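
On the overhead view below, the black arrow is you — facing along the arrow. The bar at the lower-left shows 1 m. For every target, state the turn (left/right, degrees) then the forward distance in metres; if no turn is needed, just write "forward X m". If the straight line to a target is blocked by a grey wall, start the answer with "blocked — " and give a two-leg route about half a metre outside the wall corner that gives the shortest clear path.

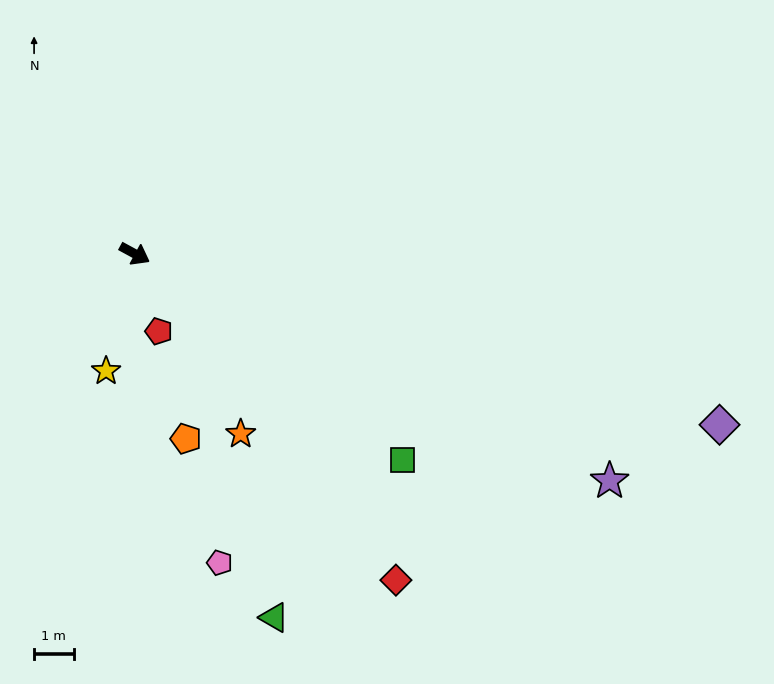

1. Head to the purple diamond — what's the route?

turn left 12°, forward 15.4 m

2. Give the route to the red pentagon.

turn right 44°, forward 2.0 m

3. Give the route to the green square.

turn right 9°, forward 8.5 m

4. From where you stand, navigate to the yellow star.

turn right 75°, forward 3.0 m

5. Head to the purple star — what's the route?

turn left 3°, forward 13.3 m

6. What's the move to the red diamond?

turn right 23°, forward 10.5 m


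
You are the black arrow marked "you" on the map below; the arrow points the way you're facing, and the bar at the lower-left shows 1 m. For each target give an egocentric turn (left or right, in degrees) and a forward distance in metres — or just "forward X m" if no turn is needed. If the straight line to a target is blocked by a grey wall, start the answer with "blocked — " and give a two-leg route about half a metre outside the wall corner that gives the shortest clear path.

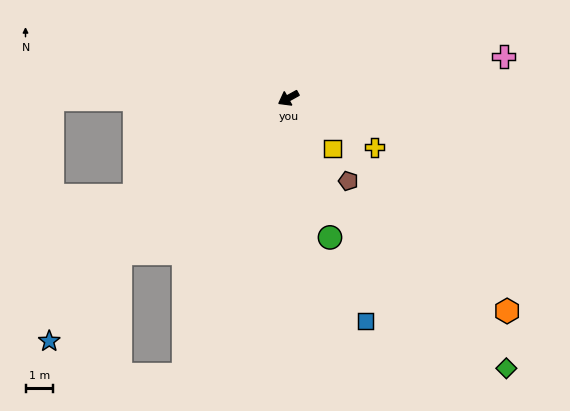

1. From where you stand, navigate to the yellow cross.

turn left 121°, forward 3.6 m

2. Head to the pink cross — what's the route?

turn left 162°, forward 7.9 m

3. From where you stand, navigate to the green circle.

turn left 78°, forward 5.2 m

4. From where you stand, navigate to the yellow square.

turn left 102°, forward 2.4 m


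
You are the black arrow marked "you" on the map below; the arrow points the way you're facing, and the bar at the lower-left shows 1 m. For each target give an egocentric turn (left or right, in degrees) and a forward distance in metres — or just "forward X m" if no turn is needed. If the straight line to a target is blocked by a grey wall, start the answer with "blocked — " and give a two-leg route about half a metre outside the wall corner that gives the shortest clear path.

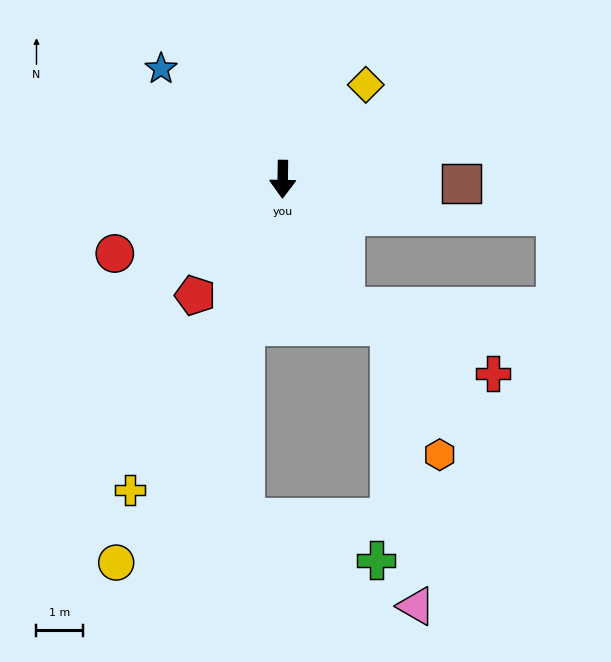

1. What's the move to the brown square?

turn left 89°, forward 3.9 m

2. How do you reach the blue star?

turn right 131°, forward 3.6 m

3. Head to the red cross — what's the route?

blocked — turn left 27°, forward 3.1 m, then turn left 40°, forward 3.5 m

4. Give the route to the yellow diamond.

turn left 139°, forward 2.7 m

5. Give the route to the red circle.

turn right 65°, forward 4.0 m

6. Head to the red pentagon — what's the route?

turn right 36°, forward 3.2 m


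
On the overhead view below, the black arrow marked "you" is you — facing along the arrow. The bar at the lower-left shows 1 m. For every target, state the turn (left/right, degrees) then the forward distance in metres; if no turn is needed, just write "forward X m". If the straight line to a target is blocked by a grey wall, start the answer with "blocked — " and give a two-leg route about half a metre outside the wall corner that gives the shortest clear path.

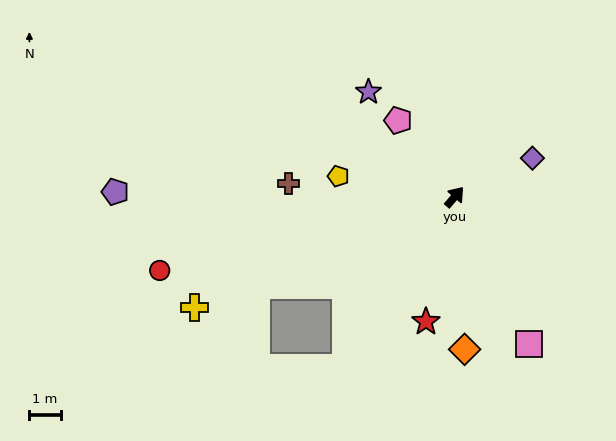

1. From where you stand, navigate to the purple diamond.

turn right 23°, forward 2.8 m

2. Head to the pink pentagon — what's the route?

turn left 77°, forward 3.0 m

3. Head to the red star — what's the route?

turn right 152°, forward 4.1 m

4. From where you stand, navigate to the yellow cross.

turn left 154°, forward 9.0 m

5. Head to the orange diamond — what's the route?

turn right 136°, forward 4.8 m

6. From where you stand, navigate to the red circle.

turn left 145°, forward 9.6 m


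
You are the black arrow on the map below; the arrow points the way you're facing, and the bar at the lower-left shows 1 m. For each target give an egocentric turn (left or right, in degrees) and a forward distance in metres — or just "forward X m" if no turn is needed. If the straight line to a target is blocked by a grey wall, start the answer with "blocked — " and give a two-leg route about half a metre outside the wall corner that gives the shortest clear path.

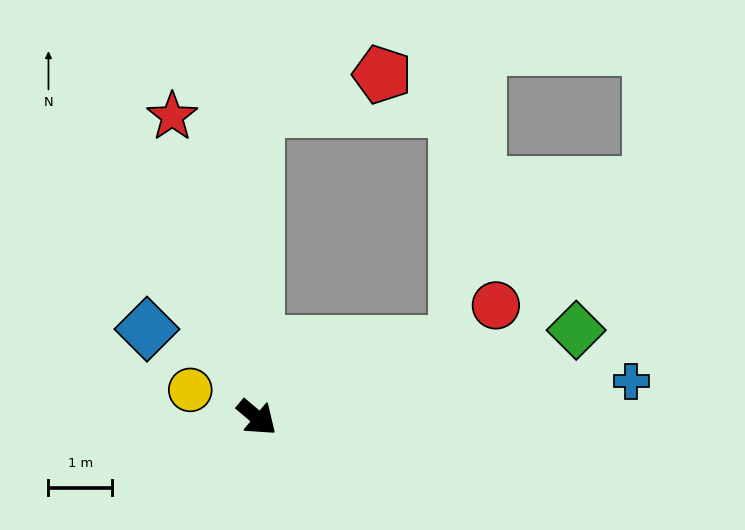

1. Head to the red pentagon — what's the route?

blocked — turn left 130°, forward 4.8 m, then turn right 74°, forward 2.0 m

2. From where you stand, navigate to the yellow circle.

turn right 162°, forward 1.1 m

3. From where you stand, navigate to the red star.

turn left 146°, forward 4.9 m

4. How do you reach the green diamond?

turn left 55°, forward 5.2 m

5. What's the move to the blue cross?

turn left 46°, forward 5.9 m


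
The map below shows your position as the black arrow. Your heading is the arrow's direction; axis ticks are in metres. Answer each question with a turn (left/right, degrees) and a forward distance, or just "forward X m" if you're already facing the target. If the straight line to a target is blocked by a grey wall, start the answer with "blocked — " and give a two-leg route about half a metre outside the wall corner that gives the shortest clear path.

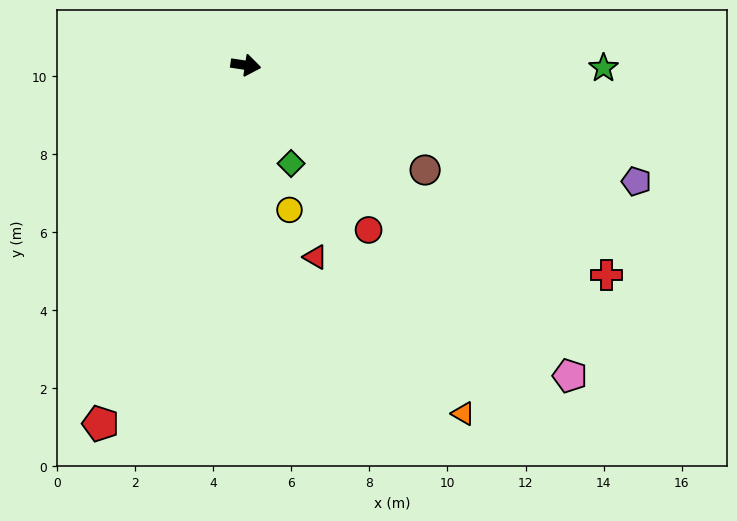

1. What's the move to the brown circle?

turn right 22°, forward 5.3 m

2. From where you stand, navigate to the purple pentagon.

turn right 8°, forward 10.4 m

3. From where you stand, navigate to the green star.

turn left 8°, forward 9.2 m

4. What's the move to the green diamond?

turn right 57°, forward 2.8 m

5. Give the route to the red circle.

turn right 45°, forward 5.3 m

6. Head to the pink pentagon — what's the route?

turn right 35°, forward 11.5 m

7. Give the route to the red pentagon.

turn right 103°, forward 9.9 m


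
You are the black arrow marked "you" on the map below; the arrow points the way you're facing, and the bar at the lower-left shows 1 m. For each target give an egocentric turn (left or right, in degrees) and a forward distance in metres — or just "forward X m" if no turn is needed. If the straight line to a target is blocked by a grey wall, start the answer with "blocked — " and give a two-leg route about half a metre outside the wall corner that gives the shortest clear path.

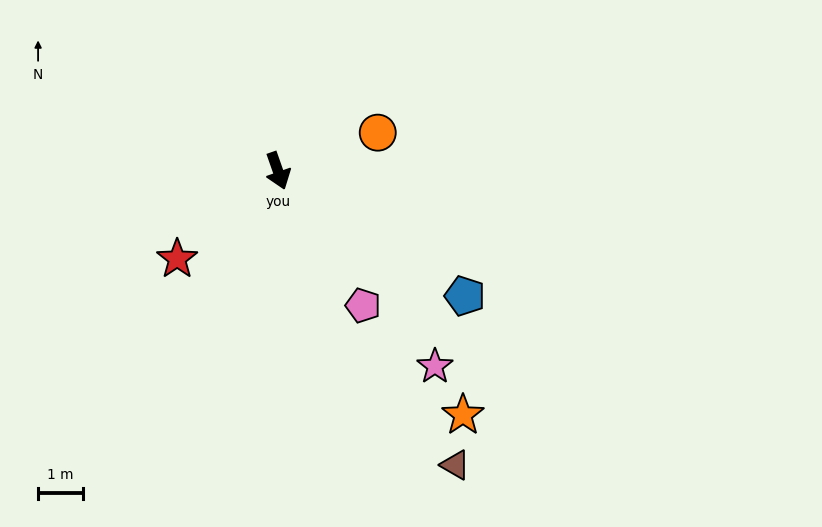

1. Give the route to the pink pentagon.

turn left 13°, forward 3.5 m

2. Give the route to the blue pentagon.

turn left 37°, forward 5.0 m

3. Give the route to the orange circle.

turn left 92°, forward 2.4 m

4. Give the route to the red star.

turn right 68°, forward 3.0 m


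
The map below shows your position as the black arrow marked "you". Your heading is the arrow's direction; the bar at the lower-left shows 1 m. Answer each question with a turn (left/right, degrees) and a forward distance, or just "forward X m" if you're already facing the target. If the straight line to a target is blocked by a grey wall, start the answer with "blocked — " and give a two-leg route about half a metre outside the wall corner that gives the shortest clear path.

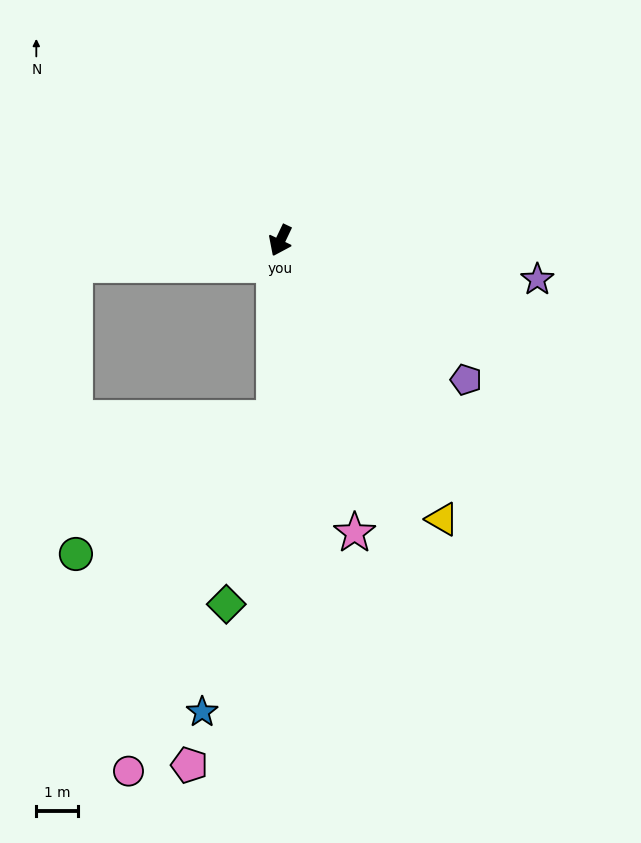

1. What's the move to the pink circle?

blocked — turn left 23°, forward 4.2 m, then turn right 20°, forward 9.1 m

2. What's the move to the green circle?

blocked — turn left 23°, forward 4.2 m, then turn right 53°, forward 5.7 m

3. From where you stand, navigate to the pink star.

turn left 40°, forward 7.2 m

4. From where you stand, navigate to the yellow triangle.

turn left 56°, forward 7.7 m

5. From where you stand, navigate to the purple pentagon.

turn left 79°, forward 5.5 m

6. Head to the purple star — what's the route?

turn left 107°, forward 6.2 m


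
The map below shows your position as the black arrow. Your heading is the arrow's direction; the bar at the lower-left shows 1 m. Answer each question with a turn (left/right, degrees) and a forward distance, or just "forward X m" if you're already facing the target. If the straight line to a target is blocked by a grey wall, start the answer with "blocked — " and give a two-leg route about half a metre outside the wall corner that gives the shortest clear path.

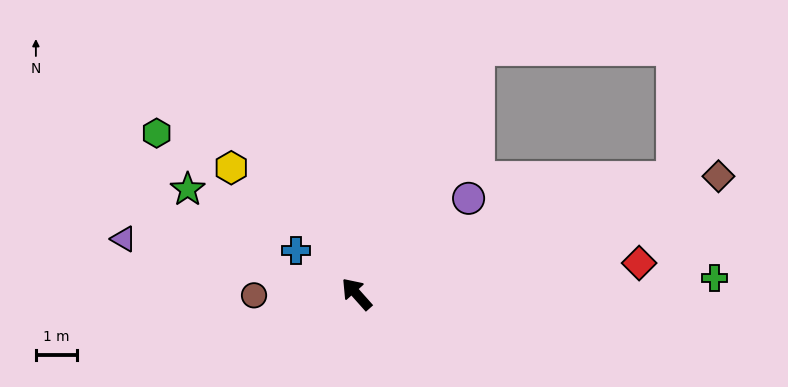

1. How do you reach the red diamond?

turn right 126°, forward 6.9 m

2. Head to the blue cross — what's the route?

turn left 13°, forward 1.8 m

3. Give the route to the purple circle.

turn right 91°, forward 3.6 m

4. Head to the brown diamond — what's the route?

turn right 114°, forward 9.2 m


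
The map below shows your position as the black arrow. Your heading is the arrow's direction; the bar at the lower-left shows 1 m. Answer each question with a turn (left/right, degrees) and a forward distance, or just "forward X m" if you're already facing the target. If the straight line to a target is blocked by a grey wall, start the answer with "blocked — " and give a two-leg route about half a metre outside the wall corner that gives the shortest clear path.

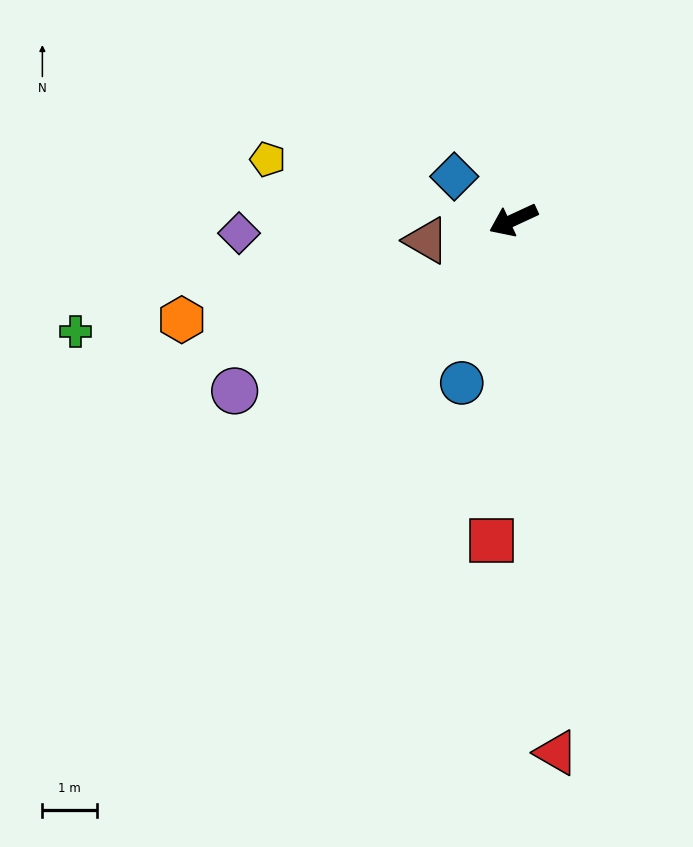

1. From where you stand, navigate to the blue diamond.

turn right 61°, forward 1.3 m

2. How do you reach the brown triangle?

turn right 12°, forward 1.6 m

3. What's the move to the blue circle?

turn left 48°, forward 3.1 m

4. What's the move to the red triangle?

turn left 70°, forward 9.7 m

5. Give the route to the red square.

turn left 61°, forward 5.8 m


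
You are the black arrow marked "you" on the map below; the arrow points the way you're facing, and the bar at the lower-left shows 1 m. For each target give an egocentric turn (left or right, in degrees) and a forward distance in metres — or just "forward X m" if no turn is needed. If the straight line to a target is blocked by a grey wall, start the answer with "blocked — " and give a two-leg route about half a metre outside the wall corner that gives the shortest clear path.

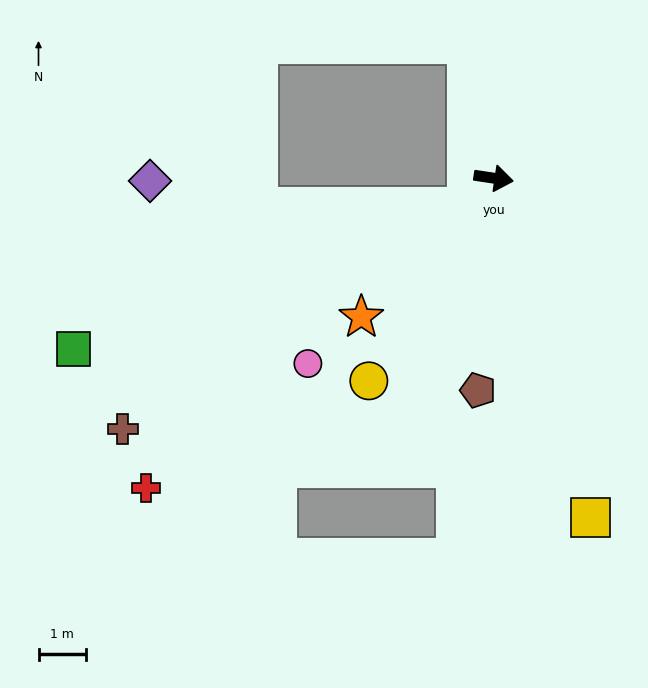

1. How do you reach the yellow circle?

turn right 113°, forward 5.0 m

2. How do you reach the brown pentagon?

turn right 86°, forward 4.5 m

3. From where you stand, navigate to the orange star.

turn right 125°, forward 4.0 m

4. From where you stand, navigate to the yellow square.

turn right 66°, forward 7.4 m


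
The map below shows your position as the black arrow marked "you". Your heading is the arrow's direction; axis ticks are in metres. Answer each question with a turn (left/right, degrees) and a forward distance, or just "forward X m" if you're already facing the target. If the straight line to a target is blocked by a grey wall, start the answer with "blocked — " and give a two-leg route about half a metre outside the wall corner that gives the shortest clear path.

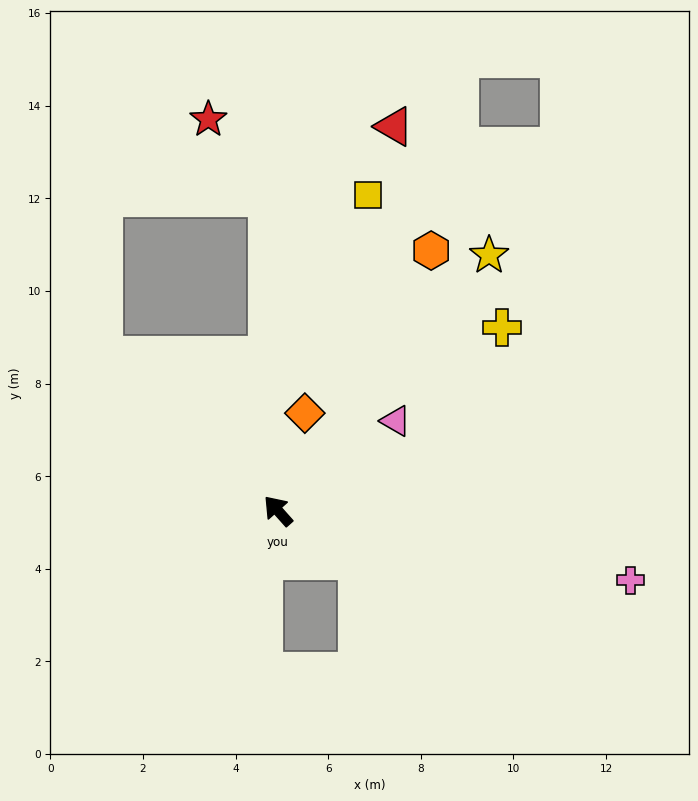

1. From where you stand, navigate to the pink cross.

turn right 143°, forward 7.8 m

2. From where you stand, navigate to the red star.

blocked — turn right 40°, forward 6.8 m, then turn left 36°, forward 2.1 m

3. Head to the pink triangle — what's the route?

turn right 94°, forward 3.2 m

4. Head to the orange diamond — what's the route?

turn right 57°, forward 2.2 m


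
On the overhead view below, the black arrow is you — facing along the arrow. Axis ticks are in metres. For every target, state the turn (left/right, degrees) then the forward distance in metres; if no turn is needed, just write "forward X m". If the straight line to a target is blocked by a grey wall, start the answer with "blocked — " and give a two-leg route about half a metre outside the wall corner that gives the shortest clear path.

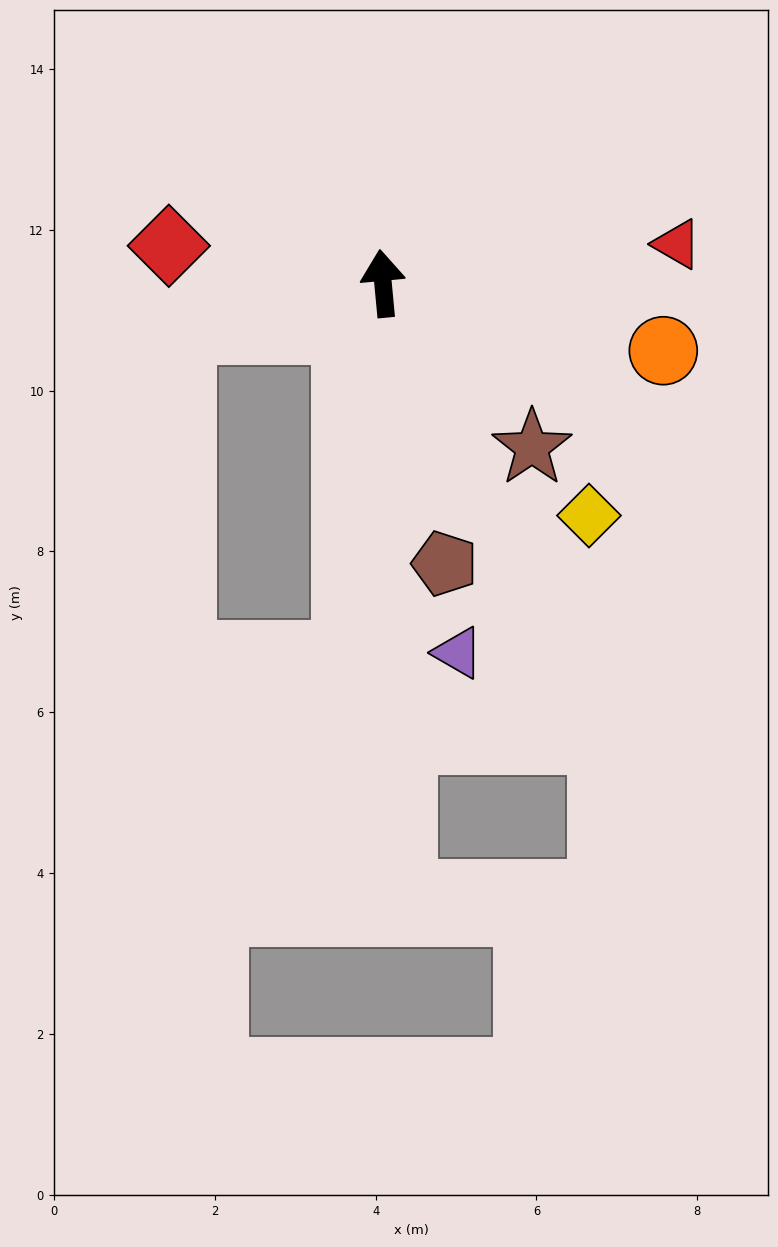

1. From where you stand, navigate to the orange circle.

turn right 109°, forward 3.6 m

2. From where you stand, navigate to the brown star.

turn right 143°, forward 2.8 m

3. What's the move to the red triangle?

turn right 88°, forward 3.7 m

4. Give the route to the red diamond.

turn left 75°, forward 2.7 m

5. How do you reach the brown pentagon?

turn right 173°, forward 3.6 m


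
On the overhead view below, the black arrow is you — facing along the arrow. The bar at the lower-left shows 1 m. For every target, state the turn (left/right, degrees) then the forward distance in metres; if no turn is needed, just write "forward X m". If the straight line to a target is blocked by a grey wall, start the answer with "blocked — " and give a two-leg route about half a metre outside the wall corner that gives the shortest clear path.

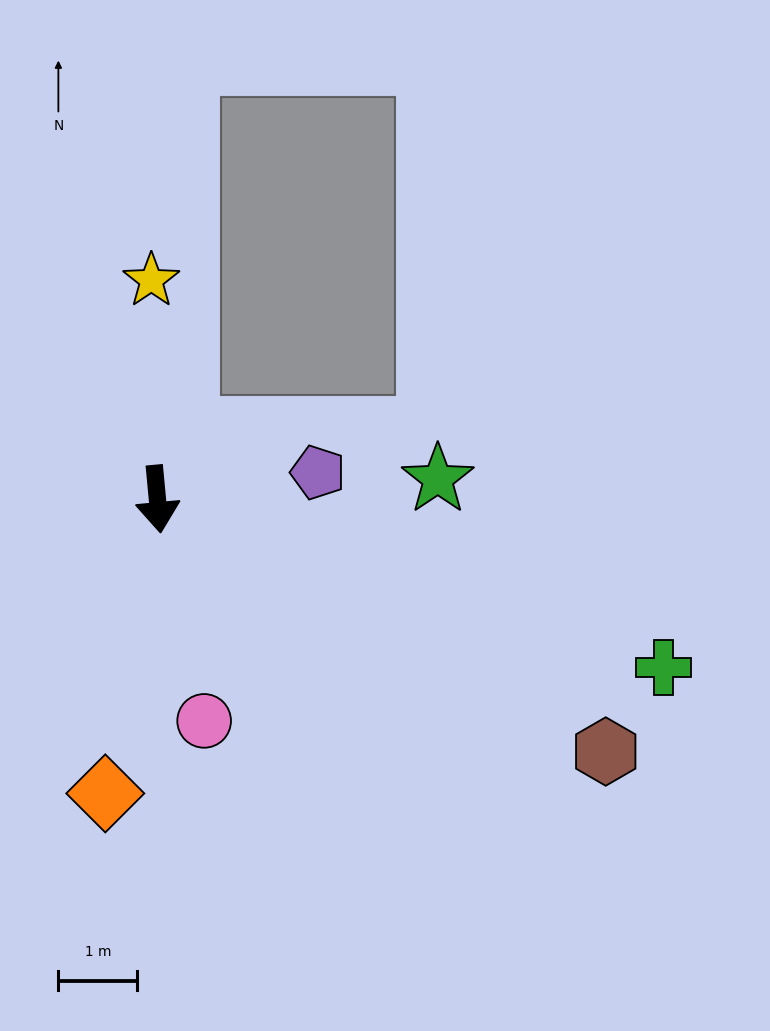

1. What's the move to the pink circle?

turn left 7°, forward 2.9 m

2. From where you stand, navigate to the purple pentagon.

turn left 94°, forward 2.1 m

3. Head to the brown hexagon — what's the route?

turn left 55°, forward 6.5 m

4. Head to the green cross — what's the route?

turn left 66°, forward 6.7 m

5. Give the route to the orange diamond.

turn right 15°, forward 3.8 m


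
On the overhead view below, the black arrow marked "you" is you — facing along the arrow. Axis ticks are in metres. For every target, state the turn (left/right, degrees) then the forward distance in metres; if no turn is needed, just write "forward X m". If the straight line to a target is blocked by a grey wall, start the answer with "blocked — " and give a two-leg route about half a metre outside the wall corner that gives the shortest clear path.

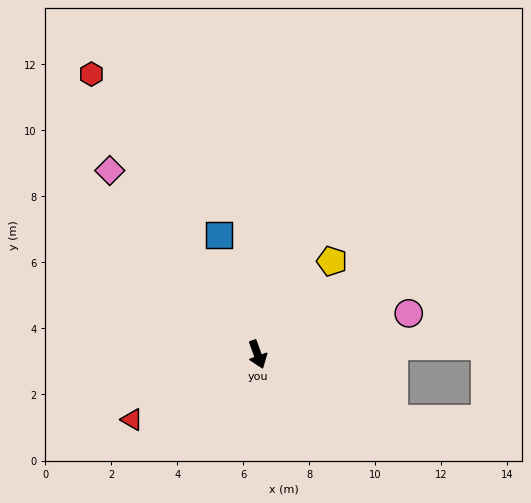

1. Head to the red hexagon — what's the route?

turn right 169°, forward 9.9 m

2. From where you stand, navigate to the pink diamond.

turn right 161°, forward 7.1 m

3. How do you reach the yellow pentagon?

turn left 121°, forward 3.6 m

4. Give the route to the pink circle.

turn left 85°, forward 4.7 m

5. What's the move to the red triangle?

turn right 83°, forward 4.3 m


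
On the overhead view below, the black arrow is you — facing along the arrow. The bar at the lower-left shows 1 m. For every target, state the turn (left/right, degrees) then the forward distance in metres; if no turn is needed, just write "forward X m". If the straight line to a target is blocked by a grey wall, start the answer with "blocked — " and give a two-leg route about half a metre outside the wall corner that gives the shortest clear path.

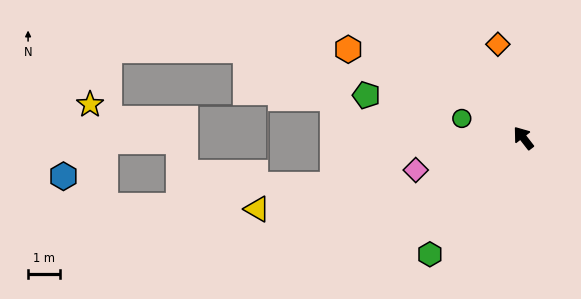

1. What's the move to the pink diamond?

turn left 69°, forward 3.6 m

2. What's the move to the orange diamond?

turn right 23°, forward 3.1 m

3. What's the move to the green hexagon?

turn left 103°, forward 4.7 m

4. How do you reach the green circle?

turn left 35°, forward 2.1 m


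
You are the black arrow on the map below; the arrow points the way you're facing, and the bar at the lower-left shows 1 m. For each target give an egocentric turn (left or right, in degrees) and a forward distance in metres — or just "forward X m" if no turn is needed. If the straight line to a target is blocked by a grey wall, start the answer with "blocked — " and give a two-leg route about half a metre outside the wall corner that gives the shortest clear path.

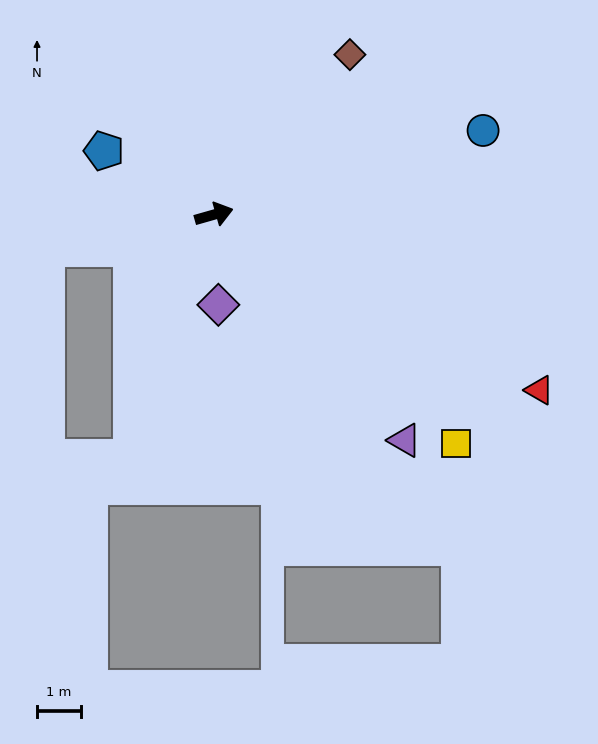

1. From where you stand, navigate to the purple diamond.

turn right 103°, forward 2.0 m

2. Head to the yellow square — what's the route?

turn right 59°, forward 7.5 m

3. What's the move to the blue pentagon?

turn left 134°, forward 2.9 m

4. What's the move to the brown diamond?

turn left 34°, forward 4.8 m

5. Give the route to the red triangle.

turn right 44°, forward 8.4 m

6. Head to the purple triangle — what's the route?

turn right 66°, forward 6.7 m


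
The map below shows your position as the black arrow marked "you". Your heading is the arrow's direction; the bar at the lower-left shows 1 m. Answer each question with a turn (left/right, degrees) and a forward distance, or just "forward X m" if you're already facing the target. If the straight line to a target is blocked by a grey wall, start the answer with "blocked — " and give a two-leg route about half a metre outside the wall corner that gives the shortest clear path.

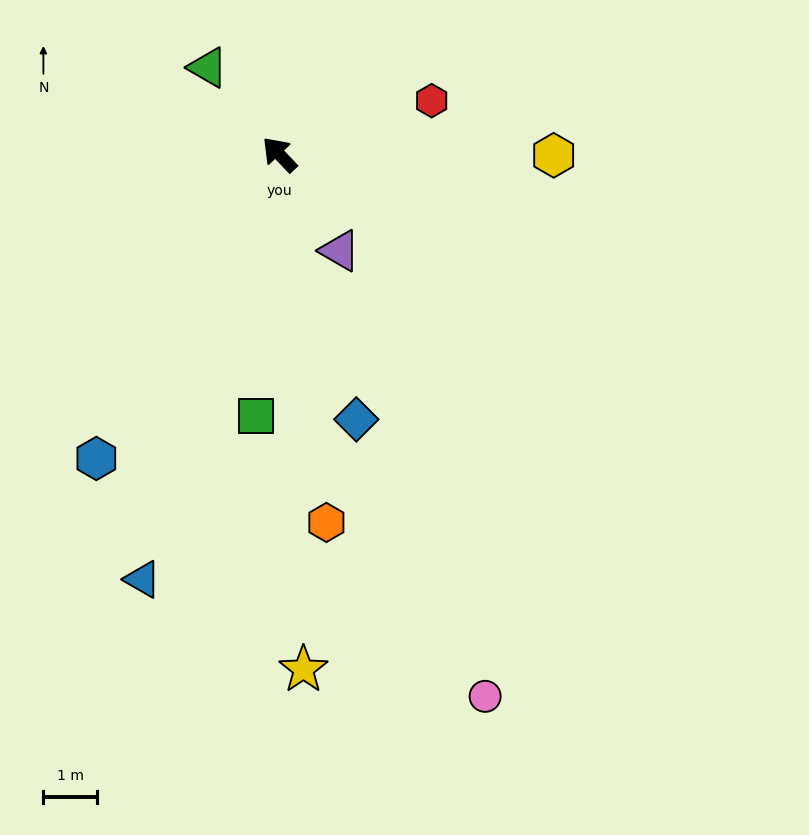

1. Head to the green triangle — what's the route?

turn right 4°, forward 2.1 m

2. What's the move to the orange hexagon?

turn left 144°, forward 6.9 m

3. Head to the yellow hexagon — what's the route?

turn right 134°, forward 5.1 m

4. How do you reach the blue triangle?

turn left 119°, forward 8.3 m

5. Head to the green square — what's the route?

turn left 132°, forward 4.9 m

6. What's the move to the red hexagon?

turn right 114°, forward 3.0 m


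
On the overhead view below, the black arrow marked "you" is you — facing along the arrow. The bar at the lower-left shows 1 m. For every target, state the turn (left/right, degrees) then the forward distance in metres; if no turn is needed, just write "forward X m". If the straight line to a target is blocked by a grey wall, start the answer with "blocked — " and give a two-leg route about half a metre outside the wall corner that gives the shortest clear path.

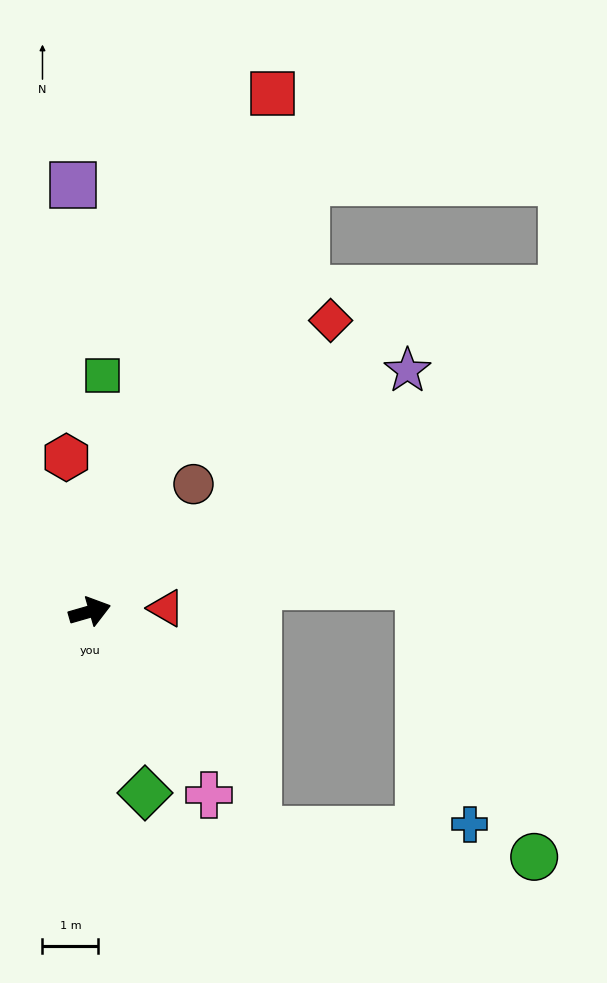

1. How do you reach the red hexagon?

turn left 83°, forward 2.8 m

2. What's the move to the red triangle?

turn right 13°, forward 1.4 m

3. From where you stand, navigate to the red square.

turn left 54°, forward 9.8 m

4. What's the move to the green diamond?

turn right 89°, forward 3.4 m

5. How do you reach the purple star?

turn left 21°, forward 7.1 m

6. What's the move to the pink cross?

turn right 73°, forward 3.9 m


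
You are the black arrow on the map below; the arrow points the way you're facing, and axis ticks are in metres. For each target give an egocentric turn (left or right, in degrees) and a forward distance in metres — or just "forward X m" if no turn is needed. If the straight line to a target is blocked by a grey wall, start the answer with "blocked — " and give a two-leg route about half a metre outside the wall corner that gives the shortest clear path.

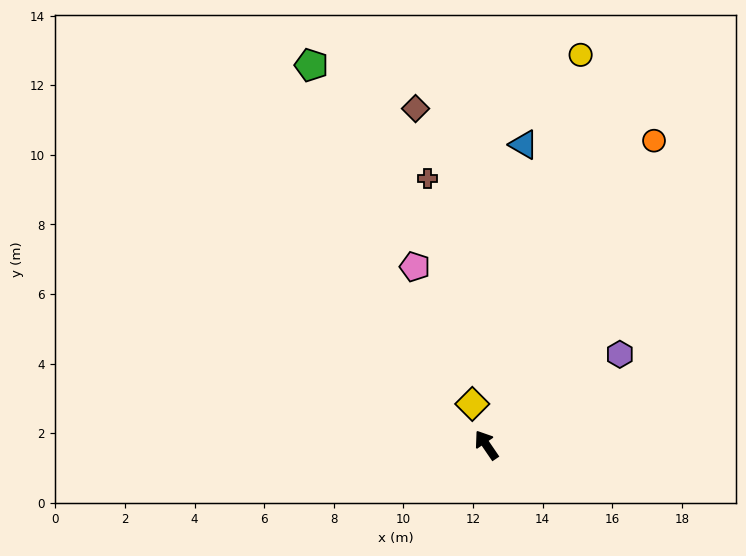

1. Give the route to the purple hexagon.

turn right 90°, forward 4.6 m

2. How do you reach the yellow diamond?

turn right 15°, forward 1.2 m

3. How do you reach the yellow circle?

turn right 48°, forward 11.5 m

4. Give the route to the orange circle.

turn right 63°, forward 10.0 m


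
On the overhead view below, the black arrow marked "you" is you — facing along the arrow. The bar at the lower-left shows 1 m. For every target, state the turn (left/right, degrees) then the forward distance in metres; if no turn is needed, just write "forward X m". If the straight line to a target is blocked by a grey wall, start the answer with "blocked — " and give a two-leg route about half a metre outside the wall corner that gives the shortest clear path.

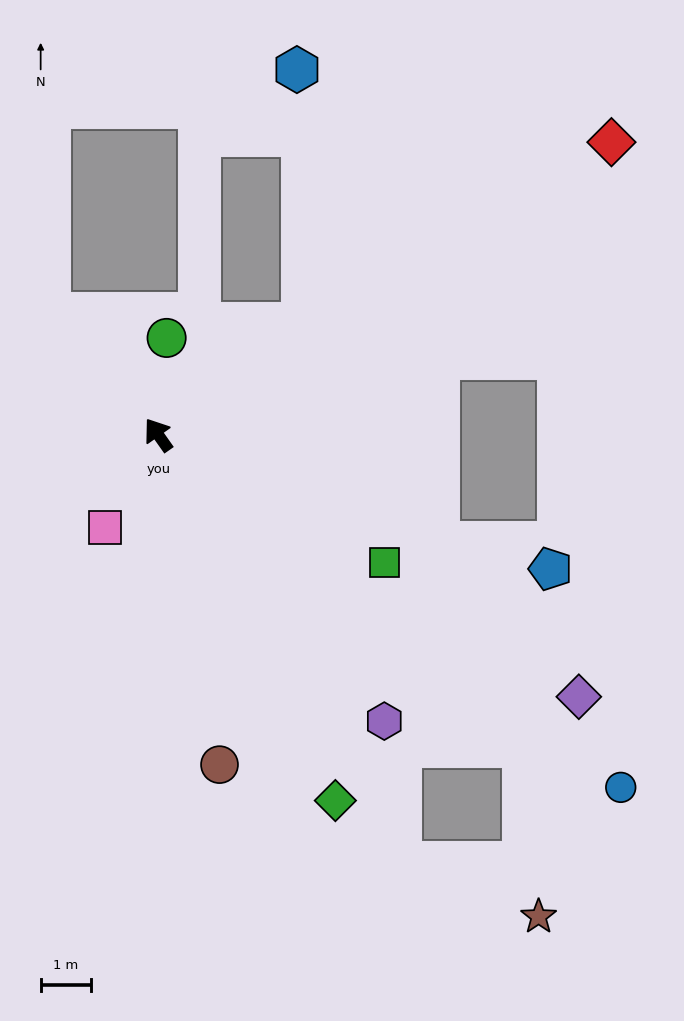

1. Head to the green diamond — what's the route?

turn left 171°, forward 8.1 m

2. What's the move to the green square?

turn right 155°, forward 5.2 m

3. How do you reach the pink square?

turn left 115°, forward 2.1 m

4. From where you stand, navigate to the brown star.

blocked — turn right 166°, forward 9.5 m, then turn right 44°, forward 3.4 m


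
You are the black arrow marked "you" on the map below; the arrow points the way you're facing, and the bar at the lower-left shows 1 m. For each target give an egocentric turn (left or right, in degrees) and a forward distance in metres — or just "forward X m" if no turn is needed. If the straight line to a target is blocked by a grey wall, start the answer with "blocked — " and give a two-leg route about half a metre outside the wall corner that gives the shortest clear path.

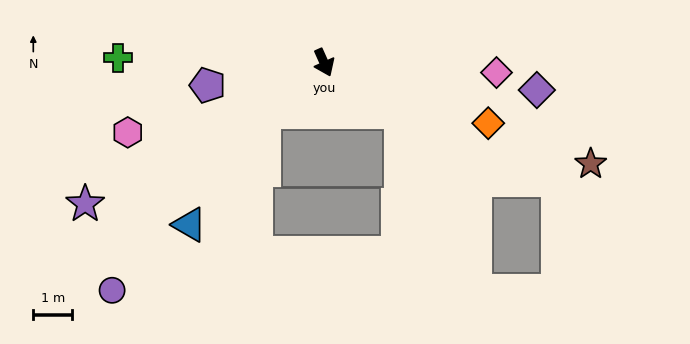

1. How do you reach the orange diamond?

turn left 46°, forward 4.5 m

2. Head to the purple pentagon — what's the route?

turn right 103°, forward 3.1 m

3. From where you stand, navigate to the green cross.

turn right 115°, forward 5.3 m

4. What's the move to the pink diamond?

turn left 63°, forward 4.5 m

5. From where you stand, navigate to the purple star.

turn right 83°, forward 7.2 m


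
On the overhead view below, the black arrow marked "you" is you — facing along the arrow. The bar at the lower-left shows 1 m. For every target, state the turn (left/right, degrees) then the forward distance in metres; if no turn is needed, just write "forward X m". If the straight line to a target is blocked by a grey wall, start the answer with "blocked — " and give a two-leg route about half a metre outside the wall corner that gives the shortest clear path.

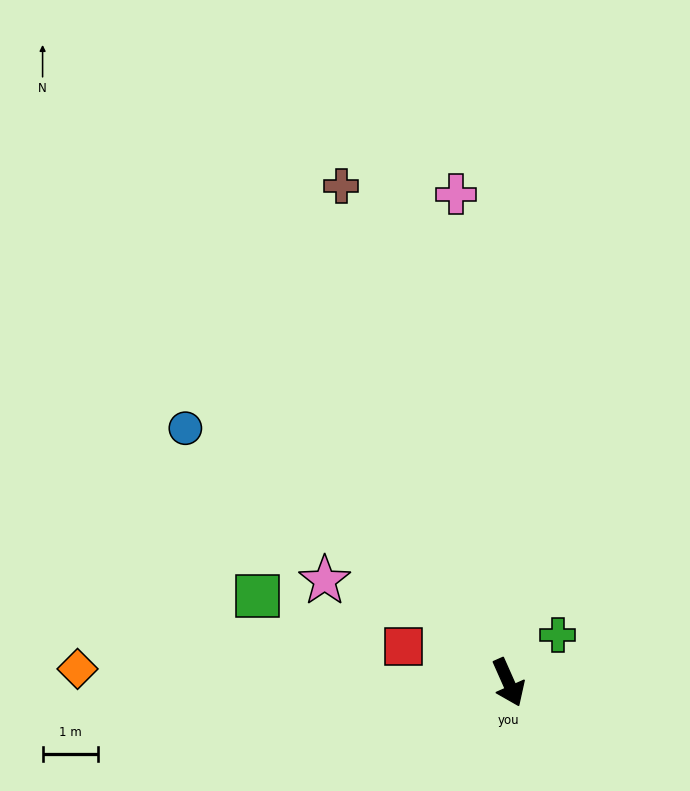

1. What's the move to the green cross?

turn left 110°, forward 1.2 m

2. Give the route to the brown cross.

turn left 175°, forward 9.5 m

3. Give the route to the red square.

turn right 133°, forward 2.0 m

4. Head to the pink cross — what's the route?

turn left 162°, forward 8.9 m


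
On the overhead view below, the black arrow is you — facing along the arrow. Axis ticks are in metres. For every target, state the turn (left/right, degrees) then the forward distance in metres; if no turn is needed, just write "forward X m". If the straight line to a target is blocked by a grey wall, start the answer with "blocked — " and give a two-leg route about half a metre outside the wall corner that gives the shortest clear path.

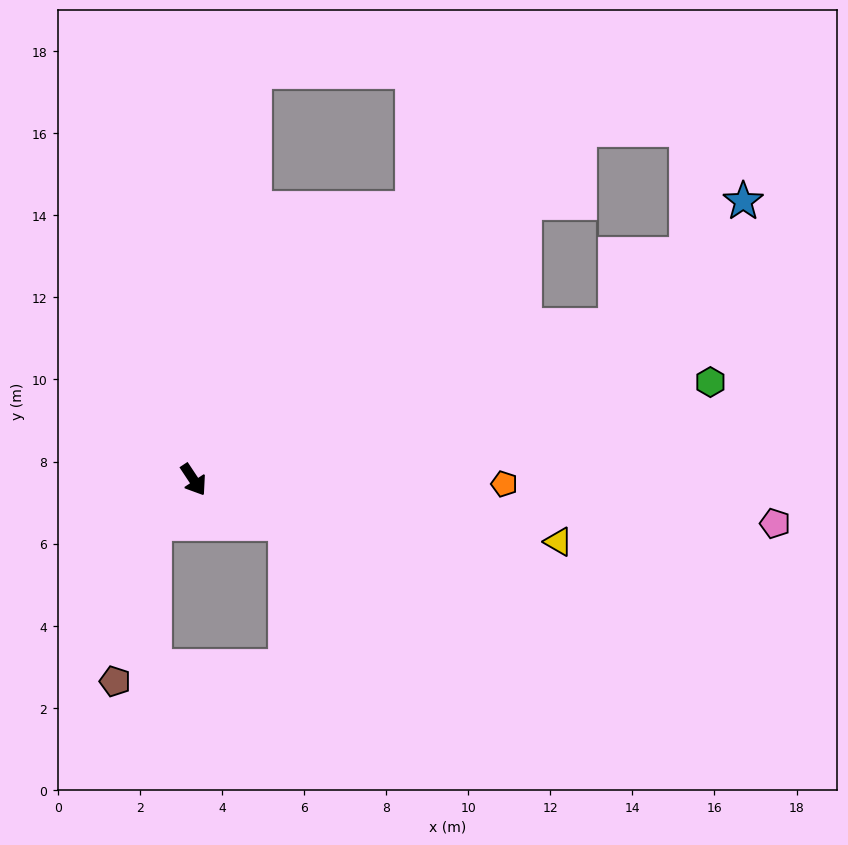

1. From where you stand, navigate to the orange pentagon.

turn left 56°, forward 7.6 m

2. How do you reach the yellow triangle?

turn left 47°, forward 9.0 m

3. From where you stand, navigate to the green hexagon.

turn left 67°, forward 12.8 m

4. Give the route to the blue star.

blocked — turn left 77°, forward 11.0 m, then turn left 24°, forward 4.3 m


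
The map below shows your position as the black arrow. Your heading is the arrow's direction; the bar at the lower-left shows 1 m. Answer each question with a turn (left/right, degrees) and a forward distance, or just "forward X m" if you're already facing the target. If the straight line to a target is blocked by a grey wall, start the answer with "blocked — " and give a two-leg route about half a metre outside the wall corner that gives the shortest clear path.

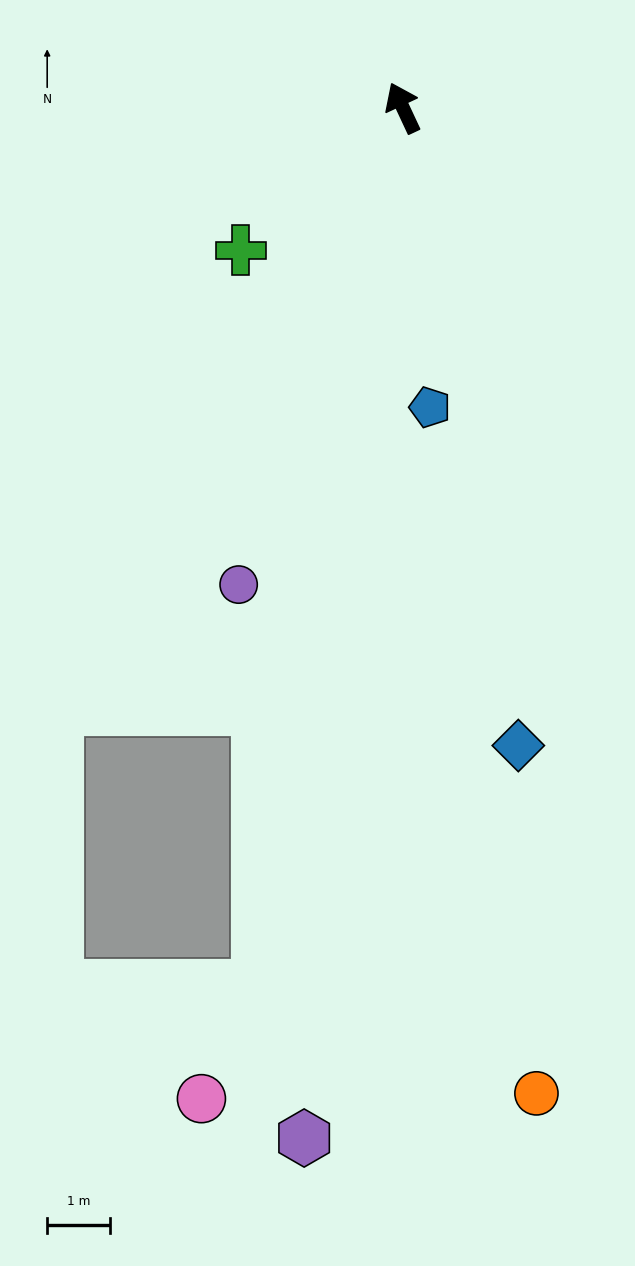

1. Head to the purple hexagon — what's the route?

turn left 149°, forward 16.6 m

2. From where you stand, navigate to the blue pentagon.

turn left 160°, forward 4.8 m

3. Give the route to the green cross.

turn left 106°, forward 3.5 m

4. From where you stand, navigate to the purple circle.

turn left 136°, forward 8.1 m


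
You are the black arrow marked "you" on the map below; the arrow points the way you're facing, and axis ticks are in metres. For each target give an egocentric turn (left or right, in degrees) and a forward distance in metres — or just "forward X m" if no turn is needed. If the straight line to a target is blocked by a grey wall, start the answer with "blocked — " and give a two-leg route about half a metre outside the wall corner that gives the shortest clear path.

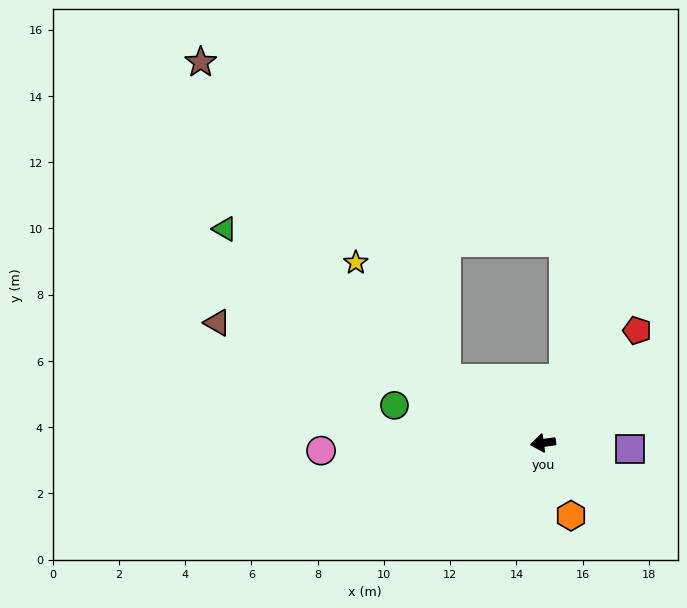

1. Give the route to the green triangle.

turn right 42°, forward 11.6 m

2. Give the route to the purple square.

turn left 168°, forward 2.6 m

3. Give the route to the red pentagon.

turn right 138°, forward 4.4 m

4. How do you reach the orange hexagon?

turn left 103°, forward 2.4 m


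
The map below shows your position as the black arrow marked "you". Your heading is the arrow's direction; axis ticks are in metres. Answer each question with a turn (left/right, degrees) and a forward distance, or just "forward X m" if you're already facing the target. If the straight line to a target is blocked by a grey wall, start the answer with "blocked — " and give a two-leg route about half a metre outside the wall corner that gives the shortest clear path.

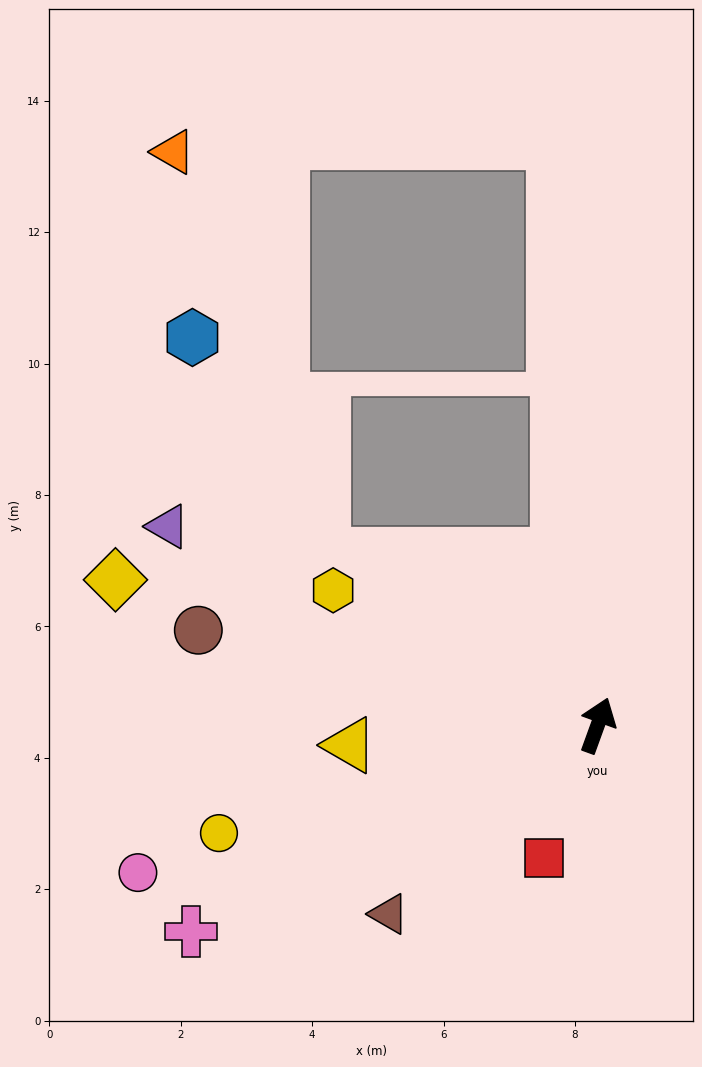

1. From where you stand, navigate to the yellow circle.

turn left 126°, forward 6.0 m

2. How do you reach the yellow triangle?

turn left 115°, forward 3.8 m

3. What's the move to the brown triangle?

turn left 152°, forward 4.3 m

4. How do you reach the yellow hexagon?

turn left 83°, forward 4.5 m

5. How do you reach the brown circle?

turn left 97°, forward 6.2 m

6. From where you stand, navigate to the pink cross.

turn left 137°, forward 6.9 m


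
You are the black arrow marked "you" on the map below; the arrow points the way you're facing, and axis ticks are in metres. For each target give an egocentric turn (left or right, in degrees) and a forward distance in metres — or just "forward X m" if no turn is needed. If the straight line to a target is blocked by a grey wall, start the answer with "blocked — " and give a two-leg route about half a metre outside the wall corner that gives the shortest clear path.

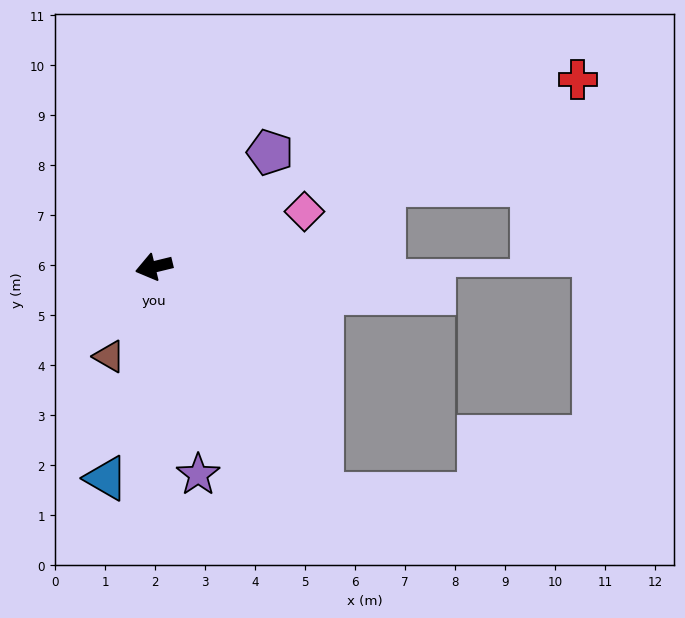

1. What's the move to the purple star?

turn left 88°, forward 4.2 m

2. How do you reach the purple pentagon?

turn right 149°, forward 3.3 m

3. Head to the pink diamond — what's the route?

turn right 173°, forward 3.2 m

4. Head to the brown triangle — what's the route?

turn left 50°, forward 2.0 m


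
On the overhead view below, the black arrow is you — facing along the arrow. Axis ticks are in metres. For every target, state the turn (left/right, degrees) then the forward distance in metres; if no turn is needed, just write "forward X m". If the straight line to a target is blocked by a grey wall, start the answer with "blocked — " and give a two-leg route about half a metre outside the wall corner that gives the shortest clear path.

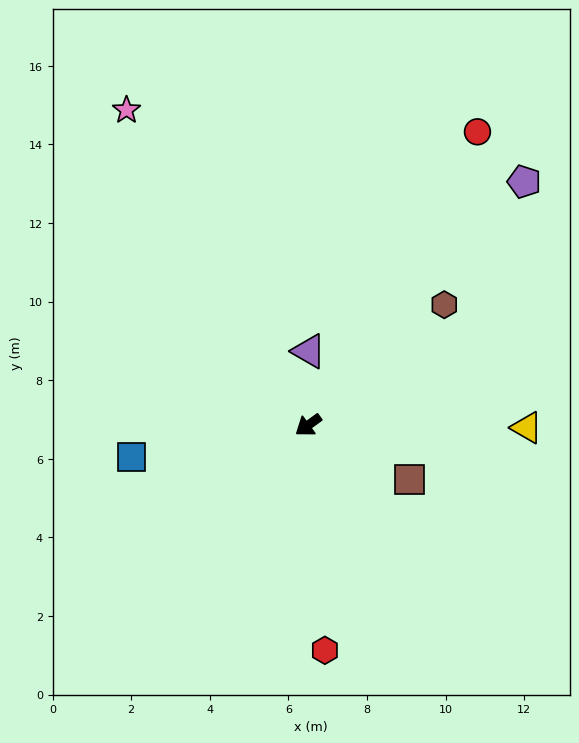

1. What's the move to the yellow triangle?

turn left 143°, forward 5.6 m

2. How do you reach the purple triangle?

turn right 126°, forward 1.9 m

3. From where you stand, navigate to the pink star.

turn right 96°, forward 9.3 m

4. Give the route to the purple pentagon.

turn right 168°, forward 8.3 m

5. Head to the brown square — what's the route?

turn left 116°, forward 2.9 m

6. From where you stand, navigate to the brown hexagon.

turn right 174°, forward 4.6 m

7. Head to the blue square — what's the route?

turn right 26°, forward 4.6 m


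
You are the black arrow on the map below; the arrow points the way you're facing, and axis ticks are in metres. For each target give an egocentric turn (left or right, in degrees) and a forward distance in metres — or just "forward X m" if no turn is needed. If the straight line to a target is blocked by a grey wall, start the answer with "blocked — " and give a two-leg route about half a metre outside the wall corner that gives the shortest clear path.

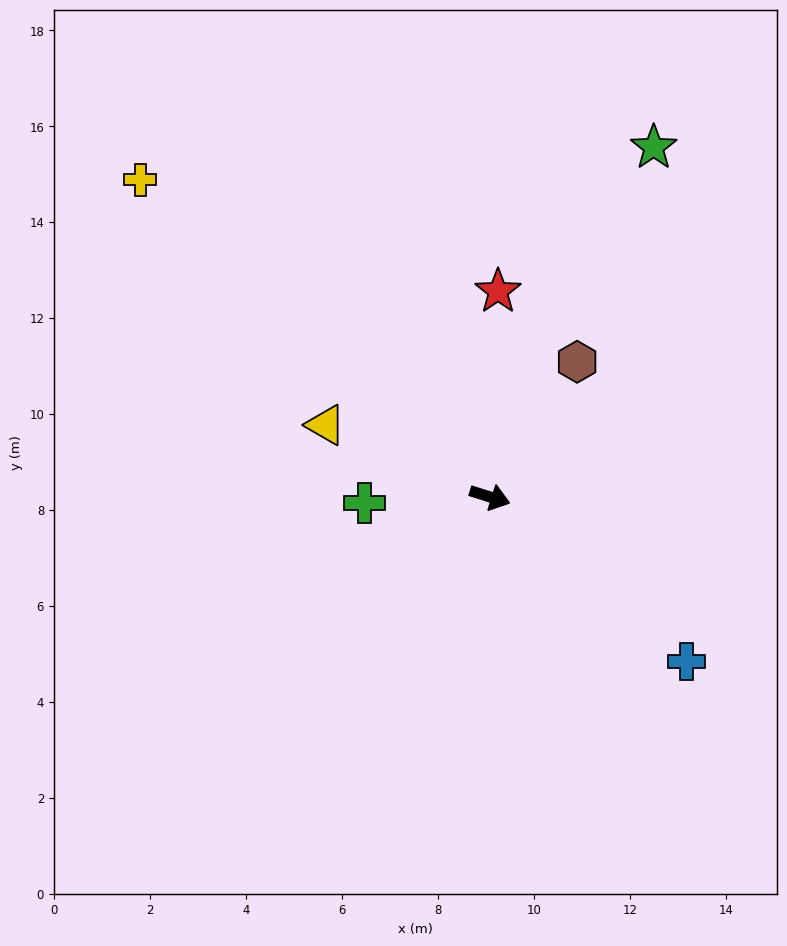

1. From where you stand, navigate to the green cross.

turn right 160°, forward 2.6 m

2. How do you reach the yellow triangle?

turn left 174°, forward 3.7 m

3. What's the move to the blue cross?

turn right 22°, forward 5.3 m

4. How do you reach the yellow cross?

turn left 155°, forward 9.8 m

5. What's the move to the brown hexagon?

turn left 75°, forward 3.4 m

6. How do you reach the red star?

turn left 105°, forward 4.3 m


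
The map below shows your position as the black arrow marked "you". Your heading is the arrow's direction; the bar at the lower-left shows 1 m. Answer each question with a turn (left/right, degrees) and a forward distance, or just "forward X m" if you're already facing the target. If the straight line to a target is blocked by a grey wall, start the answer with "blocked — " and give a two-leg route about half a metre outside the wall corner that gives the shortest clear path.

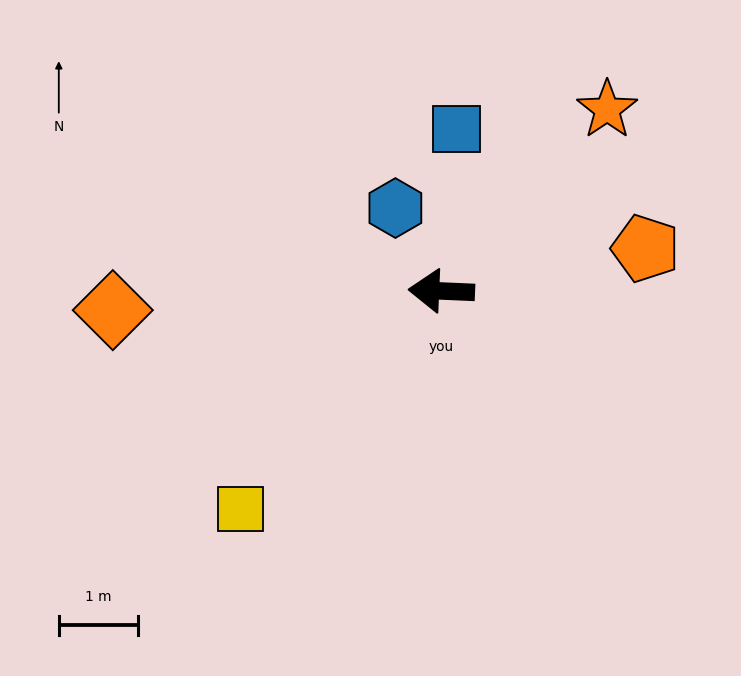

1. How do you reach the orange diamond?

turn left 6°, forward 4.1 m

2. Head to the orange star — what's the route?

turn right 130°, forward 3.1 m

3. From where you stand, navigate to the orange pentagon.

turn right 166°, forward 2.6 m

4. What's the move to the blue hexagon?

turn right 59°, forward 1.2 m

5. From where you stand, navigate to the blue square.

turn right 93°, forward 2.0 m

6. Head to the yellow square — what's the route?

turn left 50°, forward 3.7 m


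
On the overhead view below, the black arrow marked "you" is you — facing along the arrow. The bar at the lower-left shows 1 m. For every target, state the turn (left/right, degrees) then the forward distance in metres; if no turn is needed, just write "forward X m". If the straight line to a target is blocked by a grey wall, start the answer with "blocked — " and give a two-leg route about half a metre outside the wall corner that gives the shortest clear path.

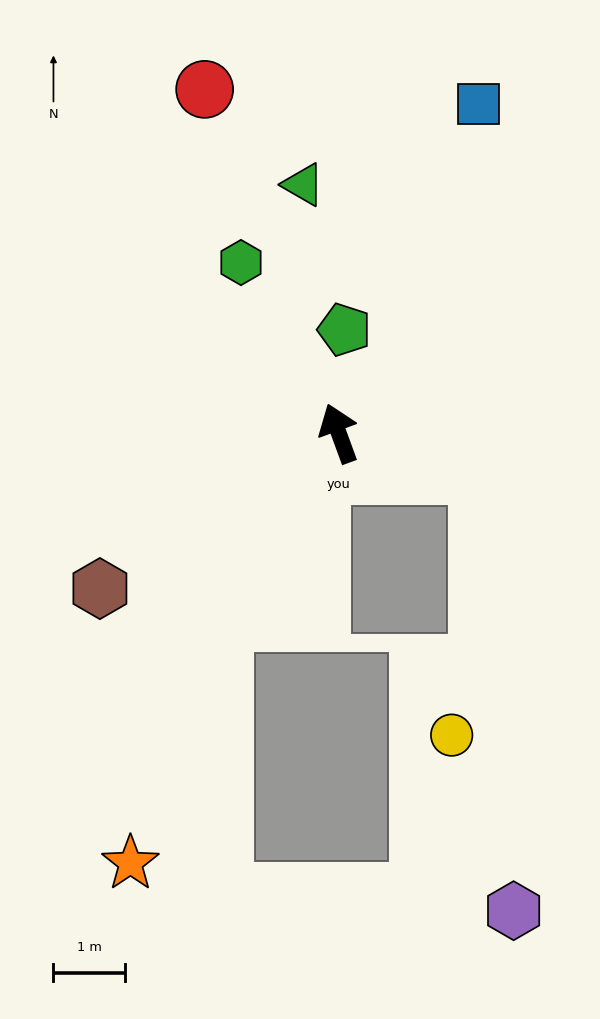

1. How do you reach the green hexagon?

turn left 10°, forward 2.7 m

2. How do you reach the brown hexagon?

turn left 103°, forward 4.0 m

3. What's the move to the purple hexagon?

blocked — turn right 126°, forward 2.0 m, then turn right 70°, forward 6.1 m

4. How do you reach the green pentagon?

turn right 23°, forward 1.4 m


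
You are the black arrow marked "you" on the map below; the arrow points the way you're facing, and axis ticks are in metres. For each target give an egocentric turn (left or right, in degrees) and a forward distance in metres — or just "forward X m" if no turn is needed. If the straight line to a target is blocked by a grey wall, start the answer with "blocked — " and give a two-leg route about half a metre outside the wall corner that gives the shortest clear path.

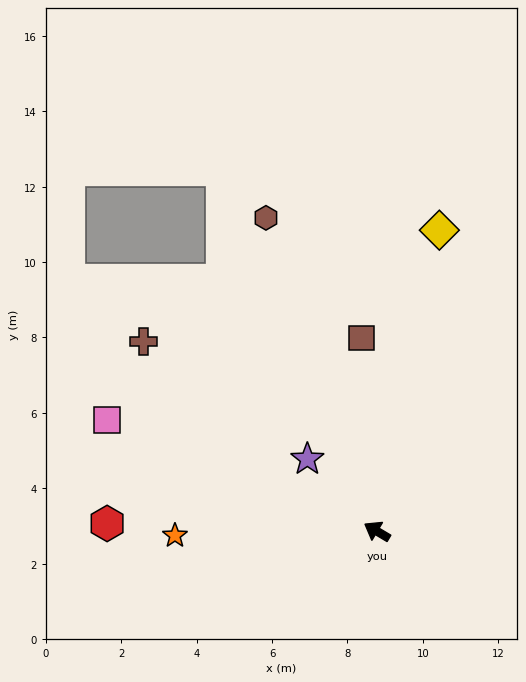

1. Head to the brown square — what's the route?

turn right 55°, forward 5.1 m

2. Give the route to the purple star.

turn right 15°, forward 2.7 m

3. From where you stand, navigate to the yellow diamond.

turn right 71°, forward 8.2 m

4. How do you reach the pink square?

turn left 8°, forward 7.7 m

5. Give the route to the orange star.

turn left 32°, forward 5.4 m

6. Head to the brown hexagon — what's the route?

turn right 40°, forward 8.8 m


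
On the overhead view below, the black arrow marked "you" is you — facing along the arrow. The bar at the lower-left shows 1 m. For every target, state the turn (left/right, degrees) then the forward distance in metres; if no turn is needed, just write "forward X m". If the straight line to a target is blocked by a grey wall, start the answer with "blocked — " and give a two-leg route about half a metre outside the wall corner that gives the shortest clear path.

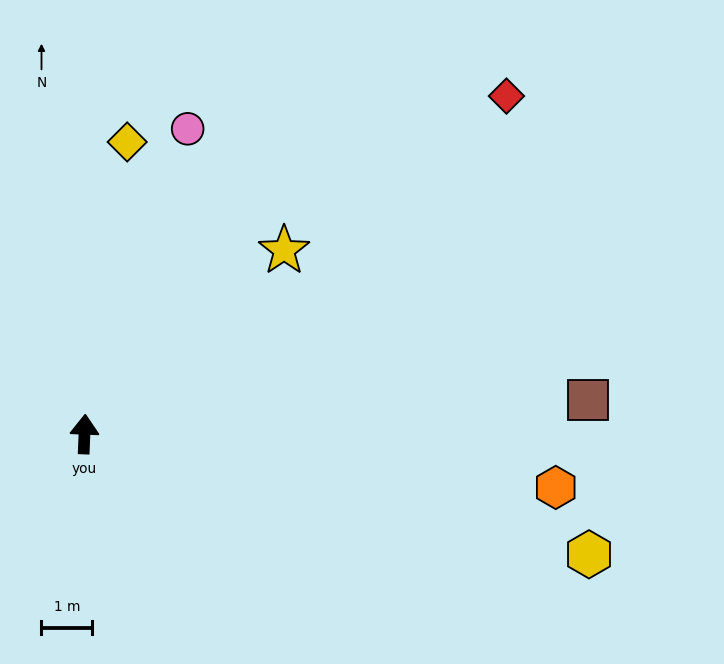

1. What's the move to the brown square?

turn right 84°, forward 9.9 m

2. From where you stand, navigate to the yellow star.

turn right 45°, forward 5.3 m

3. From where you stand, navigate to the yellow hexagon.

turn right 101°, forward 10.2 m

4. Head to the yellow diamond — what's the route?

turn right 6°, forward 5.8 m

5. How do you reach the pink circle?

turn right 16°, forward 6.3 m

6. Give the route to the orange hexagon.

turn right 94°, forward 9.3 m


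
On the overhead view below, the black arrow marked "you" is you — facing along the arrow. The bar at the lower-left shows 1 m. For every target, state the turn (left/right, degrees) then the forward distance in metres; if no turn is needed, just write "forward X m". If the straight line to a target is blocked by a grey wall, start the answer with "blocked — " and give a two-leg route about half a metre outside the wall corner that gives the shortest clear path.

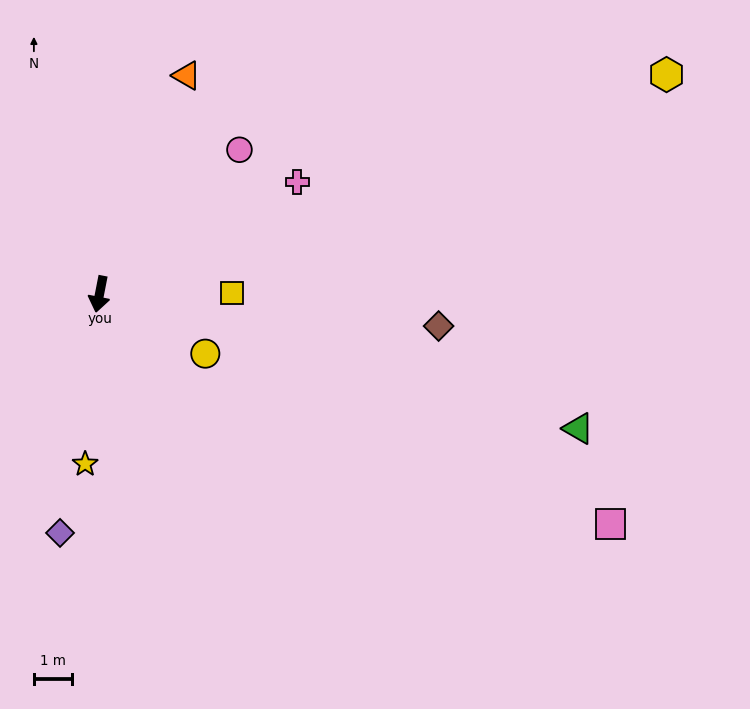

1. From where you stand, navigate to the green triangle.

turn left 85°, forward 12.9 m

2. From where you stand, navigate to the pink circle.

turn left 147°, forward 5.2 m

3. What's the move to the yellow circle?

turn left 72°, forward 3.2 m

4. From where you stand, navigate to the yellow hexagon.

turn left 122°, forward 15.8 m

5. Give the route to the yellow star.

turn left 6°, forward 4.4 m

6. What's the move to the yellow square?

turn left 102°, forward 3.5 m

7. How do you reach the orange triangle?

turn left 169°, forward 6.1 m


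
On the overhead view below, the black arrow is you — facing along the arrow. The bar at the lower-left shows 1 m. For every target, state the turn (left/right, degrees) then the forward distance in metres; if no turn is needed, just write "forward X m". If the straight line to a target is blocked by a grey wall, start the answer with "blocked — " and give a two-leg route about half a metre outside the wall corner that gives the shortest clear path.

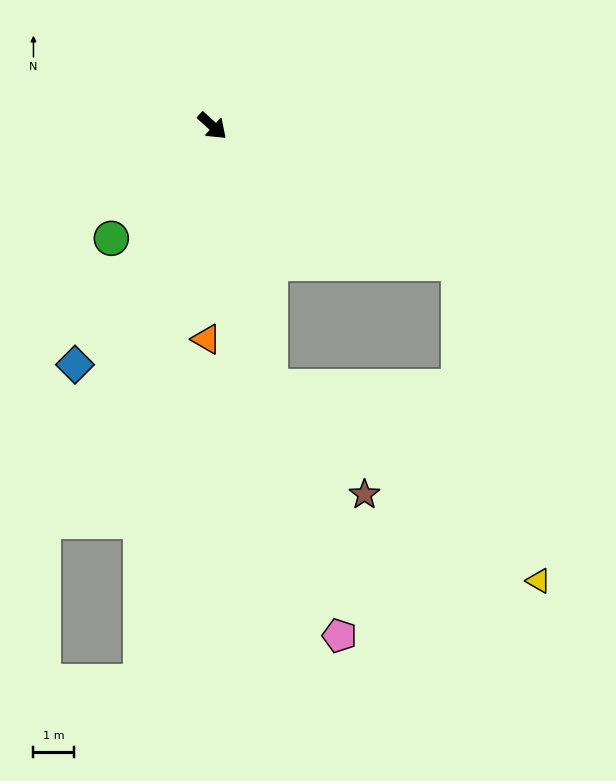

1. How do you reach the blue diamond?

turn right 78°, forward 6.7 m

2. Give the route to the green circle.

turn right 90°, forward 3.7 m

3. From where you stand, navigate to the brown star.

blocked — turn right 35°, forward 6.5 m, then turn left 28°, forward 3.5 m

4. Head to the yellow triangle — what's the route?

blocked — turn right 35°, forward 6.5 m, then turn left 41°, forward 8.1 m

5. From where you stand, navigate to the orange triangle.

turn right 49°, forward 5.2 m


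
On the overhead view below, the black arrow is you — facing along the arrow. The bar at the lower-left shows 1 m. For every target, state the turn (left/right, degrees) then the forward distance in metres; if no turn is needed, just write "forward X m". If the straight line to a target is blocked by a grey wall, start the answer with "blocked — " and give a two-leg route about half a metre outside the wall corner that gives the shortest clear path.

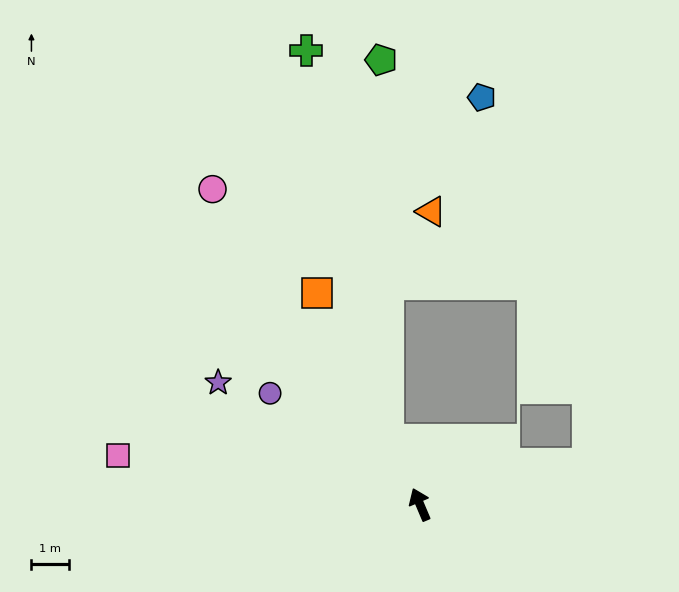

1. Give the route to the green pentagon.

blocked — turn left 3°, forward 1.9 m, then turn right 25°, forward 10.2 m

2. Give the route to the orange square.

turn left 3°, forward 6.3 m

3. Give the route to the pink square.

turn left 58°, forward 8.2 m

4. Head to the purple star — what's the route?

turn left 36°, forward 6.4 m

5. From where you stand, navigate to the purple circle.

turn left 30°, forward 5.0 m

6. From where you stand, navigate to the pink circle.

turn left 10°, forward 10.2 m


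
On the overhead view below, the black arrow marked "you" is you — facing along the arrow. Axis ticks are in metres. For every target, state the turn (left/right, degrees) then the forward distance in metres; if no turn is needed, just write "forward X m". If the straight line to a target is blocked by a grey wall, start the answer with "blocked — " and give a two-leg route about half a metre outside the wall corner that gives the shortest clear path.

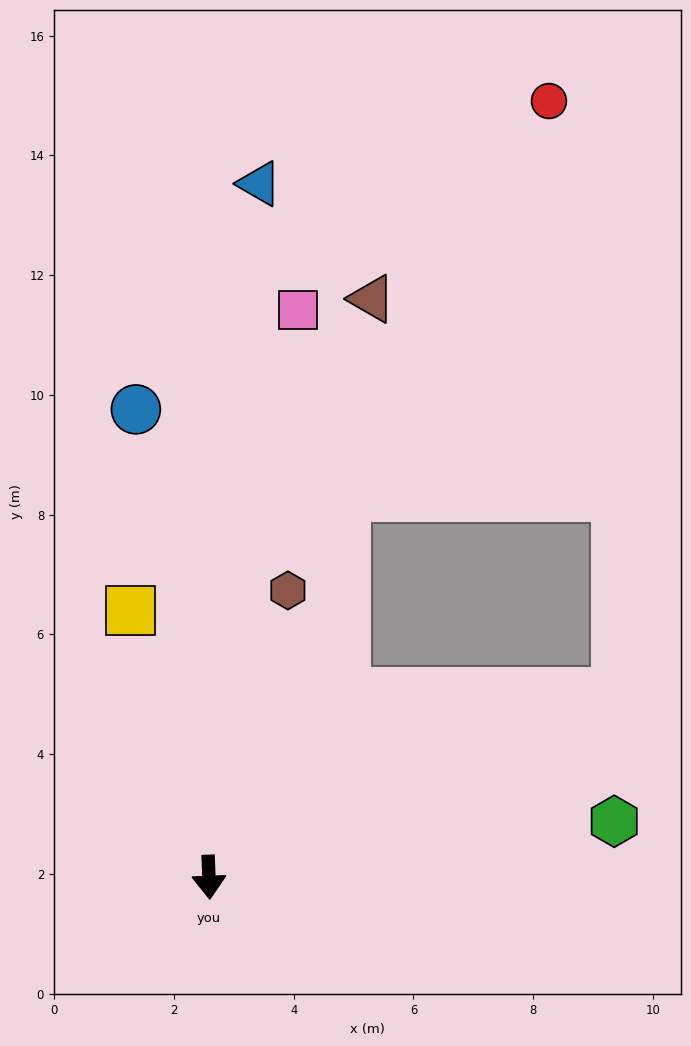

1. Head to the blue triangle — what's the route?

turn left 174°, forward 11.6 m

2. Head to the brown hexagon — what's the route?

turn left 162°, forward 5.0 m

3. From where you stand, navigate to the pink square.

turn left 169°, forward 9.6 m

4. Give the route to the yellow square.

turn right 166°, forward 4.6 m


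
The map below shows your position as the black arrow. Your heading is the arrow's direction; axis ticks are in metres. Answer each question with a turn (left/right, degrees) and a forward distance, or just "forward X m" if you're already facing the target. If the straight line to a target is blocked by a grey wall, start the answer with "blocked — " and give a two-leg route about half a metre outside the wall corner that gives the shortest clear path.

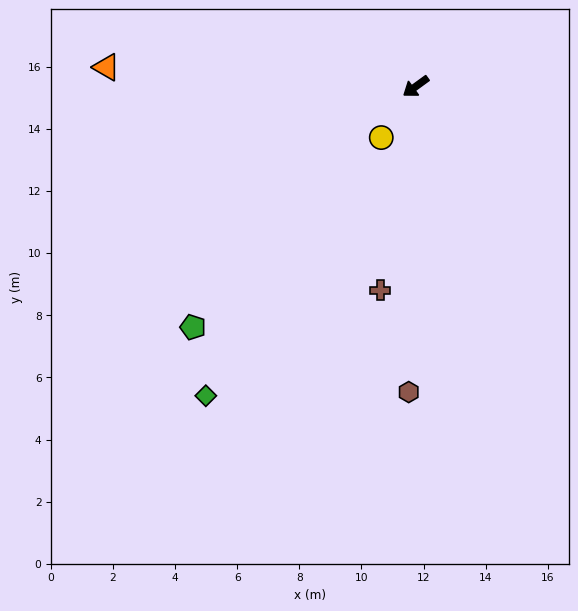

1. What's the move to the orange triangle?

turn right 40°, forward 10.0 m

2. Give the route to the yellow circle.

turn left 20°, forward 2.0 m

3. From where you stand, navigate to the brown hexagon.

turn left 53°, forward 9.8 m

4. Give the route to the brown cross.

turn left 44°, forward 6.7 m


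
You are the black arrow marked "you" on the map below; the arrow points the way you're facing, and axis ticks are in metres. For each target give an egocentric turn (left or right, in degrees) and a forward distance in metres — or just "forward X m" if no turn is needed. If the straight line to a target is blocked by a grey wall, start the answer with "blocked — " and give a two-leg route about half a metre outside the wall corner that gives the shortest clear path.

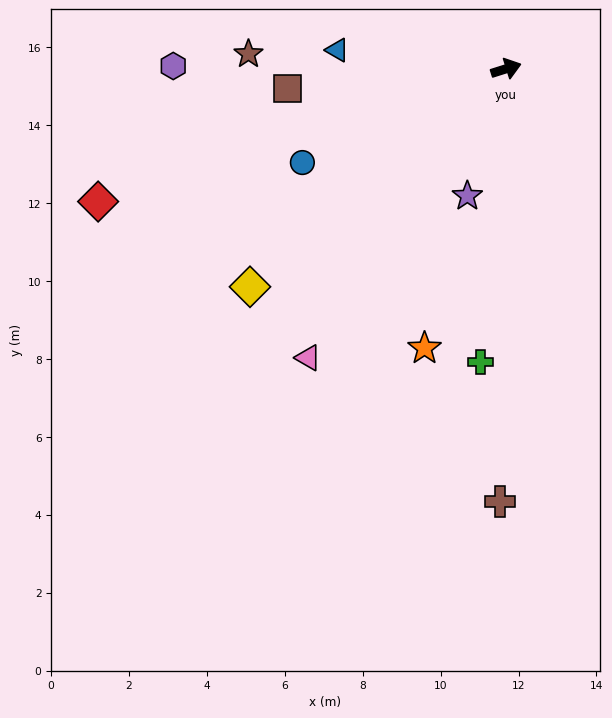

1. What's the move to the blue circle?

turn right 173°, forward 5.8 m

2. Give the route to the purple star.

turn right 124°, forward 3.4 m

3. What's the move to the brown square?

turn left 168°, forward 5.6 m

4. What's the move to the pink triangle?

turn right 142°, forward 9.0 m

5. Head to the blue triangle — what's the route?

turn left 156°, forward 4.4 m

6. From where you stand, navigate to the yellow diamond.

turn right 157°, forward 8.6 m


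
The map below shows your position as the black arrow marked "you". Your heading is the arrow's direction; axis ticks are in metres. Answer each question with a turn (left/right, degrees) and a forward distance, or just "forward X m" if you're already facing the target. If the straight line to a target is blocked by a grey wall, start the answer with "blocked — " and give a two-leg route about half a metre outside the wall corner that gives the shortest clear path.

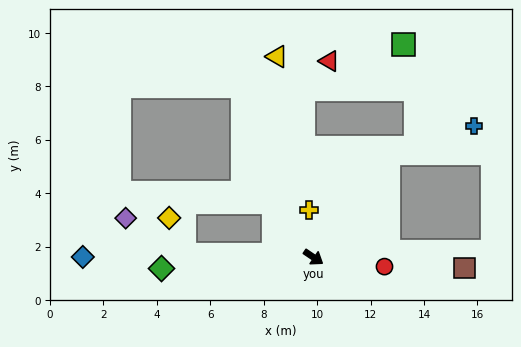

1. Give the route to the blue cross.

blocked — turn left 88°, forward 4.8 m, then turn right 36°, forward 3.3 m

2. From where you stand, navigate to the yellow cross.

turn left 130°, forward 1.8 m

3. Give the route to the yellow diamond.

blocked — turn right 147°, forward 4.8 m, then turn right 65°, forward 1.5 m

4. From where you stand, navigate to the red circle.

turn left 27°, forward 2.7 m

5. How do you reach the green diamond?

turn right 142°, forward 5.7 m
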